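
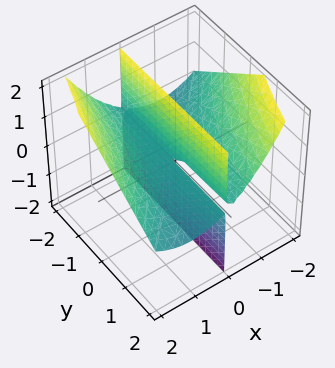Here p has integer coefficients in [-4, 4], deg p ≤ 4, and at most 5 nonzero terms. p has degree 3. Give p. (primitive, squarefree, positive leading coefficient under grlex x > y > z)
x^3 - x^2*y - 3*x*z

1. deg p = 3. A generic line meets the surface in up to 3 points.
2. From the axis intercepts and sections: the visible y-axis segment lies entirely on the surface; one x-axis crossing is at x = 0; every point of the z-axis in the box is on the surface.
3. Together with the visible shape, these determine p as stated.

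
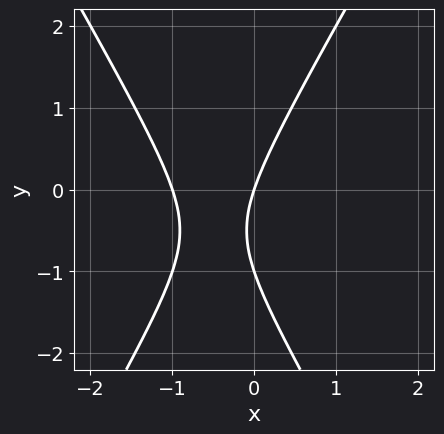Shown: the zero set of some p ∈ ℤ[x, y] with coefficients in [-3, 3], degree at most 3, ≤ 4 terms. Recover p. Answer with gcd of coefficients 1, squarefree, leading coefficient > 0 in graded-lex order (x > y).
3*x^2 - y^2 + 3*x - y

1. The degree is 2 — the shape is more complex than any degree-1 curve.
2. Reading off the gridlines: the x-axis gridline crossings are at x ∈ {-1, 0}; the y-axis gridline crossings are at y ∈ {-1, 0}.
3. Solving for integer coefficients yields p as stated.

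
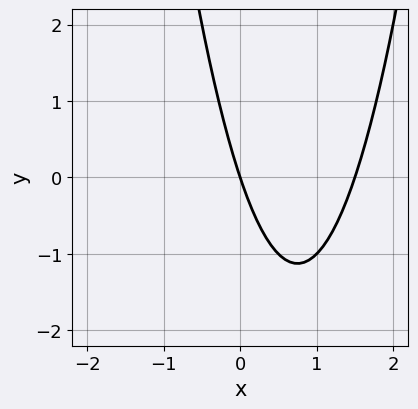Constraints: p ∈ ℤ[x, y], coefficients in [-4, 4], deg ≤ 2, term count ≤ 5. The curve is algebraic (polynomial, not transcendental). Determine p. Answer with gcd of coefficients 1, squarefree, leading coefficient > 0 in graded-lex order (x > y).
1. The degree is 2 — a generic line meets the curve in up to 2 points.
2. Reading off the gridlines: it crosses the y-axis at the gridline y = 0; one x-axis crossing is at x = 0.
3. Solving for integer coefficients yields p as stated.

2*x^2 - 3*x - y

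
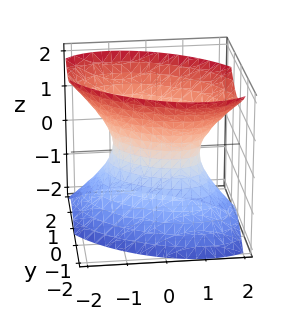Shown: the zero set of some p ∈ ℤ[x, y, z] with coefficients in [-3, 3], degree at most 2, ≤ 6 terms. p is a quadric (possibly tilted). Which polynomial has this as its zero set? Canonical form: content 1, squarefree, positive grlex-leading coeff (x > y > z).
2*x^2 + 2*x*y + 3*y^2 - 2*z^2 - 2

First, deg p = 2.
Then, from the axis intercepts and sections: no z-intercept at any integer in the box; among the integer gridlines, it crosses the x-axis at x ∈ {-1, 1}.
Finally, matching integer coefficients to the picture gives p.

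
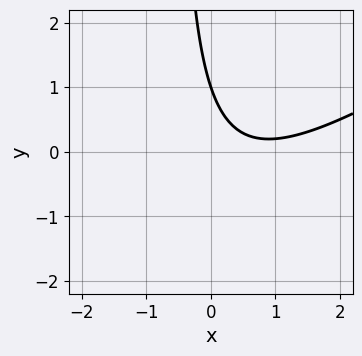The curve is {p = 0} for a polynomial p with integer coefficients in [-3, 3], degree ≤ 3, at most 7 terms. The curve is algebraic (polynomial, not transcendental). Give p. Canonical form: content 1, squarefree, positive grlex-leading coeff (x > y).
2*x^2 - 3*x*y - 3*x - 2*y + 2

Degree: no degree-1 curve has this shape, so deg p = 2.
From the visible intercepts: the curve avoids every integer x-axis point in the box; it crosses the y-axis at the gridline y = 1.
Putting this together gives p.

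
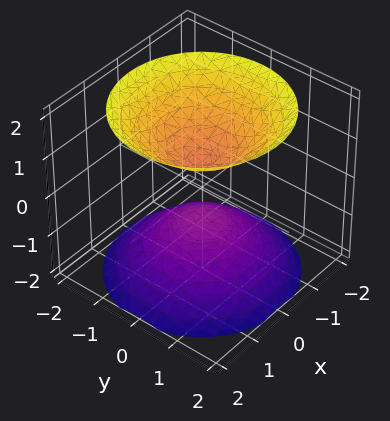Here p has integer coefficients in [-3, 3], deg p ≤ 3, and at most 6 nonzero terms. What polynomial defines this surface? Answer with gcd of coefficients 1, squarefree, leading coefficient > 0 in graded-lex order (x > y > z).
(a) There are 2 components.
(b) Degree: two sheets facing apart; a quadric, so deg p = 2.
(c) Symmetries: rotational symmetry about the z-axis ⇒ p depends on x, y only through x² + y²; mirror symmetry z ↦ −z ⇒ only even powers of z.
(d) Checking where it meets the axes: a circular section at z = 2 has radius between 1 and 2; it misses every integer gridline on the y-axis; the surface avoids every integer x-axis point in the box.
(e) Putting this together gives p.

2*x^2 + 2*y^2 - 2*z^2 + 1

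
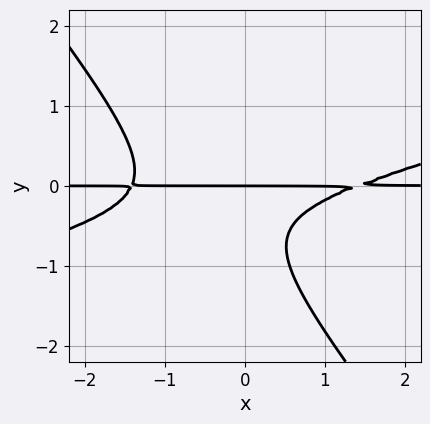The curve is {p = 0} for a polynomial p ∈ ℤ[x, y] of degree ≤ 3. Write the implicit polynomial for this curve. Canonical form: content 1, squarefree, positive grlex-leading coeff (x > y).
x^2*y - 3*x*y^2 - 3*y^3 - 3*y^2 - 2*y

First, deg p = 3. The shape is more complex than any degree-2 curve.
Next, checking where it meets the axes: every point of the x-axis in the box is on the curve; one y-axis crossing is at y = 0.
Finally, assembling these constraints gives the stated polynomial.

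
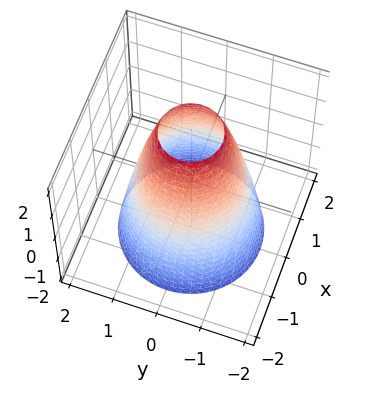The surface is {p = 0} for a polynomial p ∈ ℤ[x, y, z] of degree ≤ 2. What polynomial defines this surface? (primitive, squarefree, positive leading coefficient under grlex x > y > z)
2*x^2 + 2*y^2 + z - 3

deg p = 2. No degree-1 surface has this shape.
Symmetry: every cross-section ⟂ z is a circle, so x, y appear only via x² + y².
Reading off the gridlines: a circular section at z = 0 has radius between 1 and 2; no z-intercept at any integer in the box.
The integer polynomial consistent with all of this is the stated p.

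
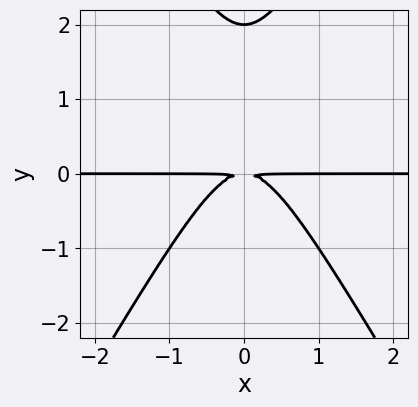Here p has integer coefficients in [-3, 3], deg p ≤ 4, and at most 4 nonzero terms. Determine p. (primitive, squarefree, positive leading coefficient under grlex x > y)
1. Degree: no degree-2 curve has this shape, so deg p = 3.
2. Symmetries: it's symmetric under x → −x, forcing even powers of x.
3. From the visible intercepts: every point of the x-axis in the box is on the curve; it crosses the y-axis at the gridline y = 2.
4. Assembling these constraints gives the stated polynomial.

3*x^2*y - y^3 + 2*y^2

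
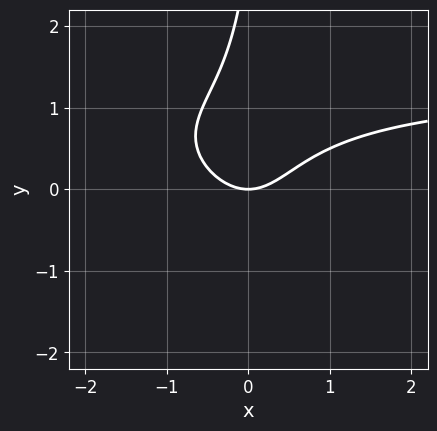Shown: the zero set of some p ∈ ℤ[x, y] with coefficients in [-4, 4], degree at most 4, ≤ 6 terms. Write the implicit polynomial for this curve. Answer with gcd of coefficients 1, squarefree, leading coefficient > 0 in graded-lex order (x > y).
2*x^2*y + 3*x*y^2 - 3*x^2 - y^2 + 3*y

(a) The degree is 3 — a generic line meets the curve in up to 3 points.
(b) From the visible intercepts: it crosses the x-axis at the gridline x = 0; it meets the y-axis at y = 0 (among the integer gridlines).
(c) Fitting integer coefficients to these (and the overall shape) gives p.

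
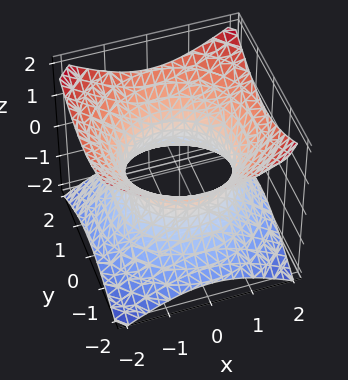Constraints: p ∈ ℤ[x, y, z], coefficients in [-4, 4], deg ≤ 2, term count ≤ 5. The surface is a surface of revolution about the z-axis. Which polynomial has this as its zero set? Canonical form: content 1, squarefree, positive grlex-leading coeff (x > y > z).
(a) The degree is 2 — the shape is more complex than any degree-1 surface.
(b) By symmetry, the surface is invariant under rotation about z: p = q(x² + y², z).
(c) Checking where it meets the axes: no z-intercept at any integer in the box; a circular section at z = -1 has radius between 1 and 2.
(d) Matching integer coefficients to the picture gives p.

2*x^2 + 2*y^2 - 3*z^2 - 3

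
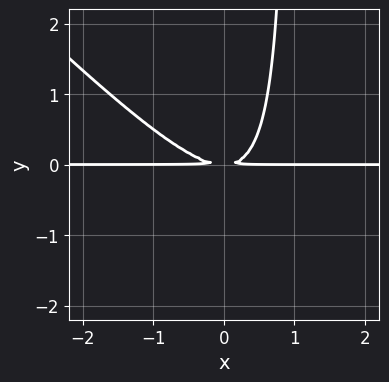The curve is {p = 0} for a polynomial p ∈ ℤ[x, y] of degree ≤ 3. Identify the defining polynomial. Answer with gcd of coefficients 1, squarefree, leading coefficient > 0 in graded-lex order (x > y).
Degree: no degree-2 curve has this shape, so deg p = 3.
Reading off the gridlines: the visible x-axis segment lies entirely on the curve.
Matching integer coefficients to the picture gives p.

x^2*y + x*y^2 - y^2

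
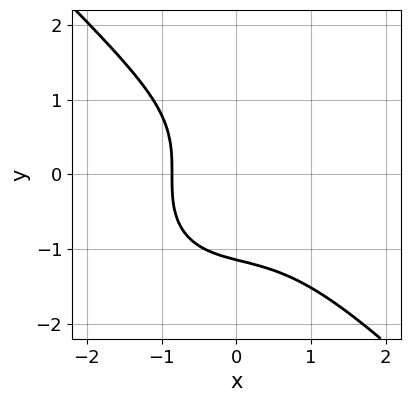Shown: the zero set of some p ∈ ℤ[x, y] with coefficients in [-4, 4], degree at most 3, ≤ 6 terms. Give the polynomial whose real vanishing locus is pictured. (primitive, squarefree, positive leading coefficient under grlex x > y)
2*x^3 + 2*y^3 + 2*x + 3

deg p = 3. The shape is more complex than any degree-2 curve.
The integer polynomial consistent with all of this is the stated p.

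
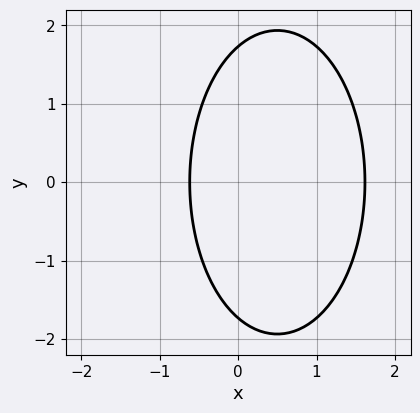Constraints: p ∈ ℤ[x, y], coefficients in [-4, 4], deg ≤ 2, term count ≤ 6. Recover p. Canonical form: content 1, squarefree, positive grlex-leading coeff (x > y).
1. Degree: a generic line meets the curve in up to 2 points, so deg p = 2.
2. Symmetries: mirror symmetry y ↦ −y ⇒ only even powers of y.
3. The integer polynomial consistent with all of this is the stated p.

3*x^2 + y^2 - 3*x - 3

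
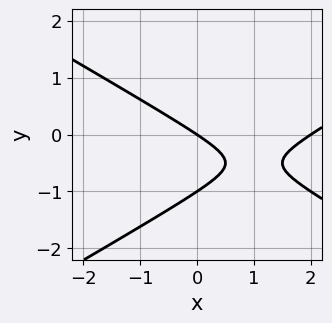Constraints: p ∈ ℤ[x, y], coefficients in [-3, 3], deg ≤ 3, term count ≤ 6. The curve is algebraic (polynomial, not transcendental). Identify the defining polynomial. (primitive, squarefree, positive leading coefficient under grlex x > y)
x^2 - 3*y^2 - 2*x - 3*y

The degree is 2 — a generic line meets the curve in up to 2 points.
Against the integer gridlines: among the integer gridlines, it crosses the y-axis at y ∈ {-1, 0}; the x-axis gridline crossings are at x ∈ {0, 2}.
Together with the visible shape, these determine p as stated.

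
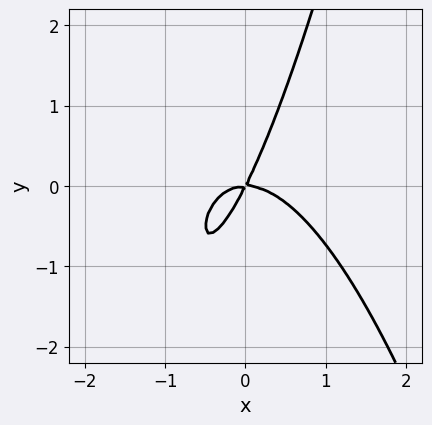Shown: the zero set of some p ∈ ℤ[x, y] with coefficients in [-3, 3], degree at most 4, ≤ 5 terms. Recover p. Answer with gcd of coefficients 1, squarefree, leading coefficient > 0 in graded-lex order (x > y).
The degree is 3 — the shape is more complex than any degree-2 curve.
From the visible intercepts: one x-axis crossing is at x = 0; it meets the y-axis at y = 0 (among the integer gridlines).
Solving for integer coefficients yields p as stated.

2*x^3 + 2*x*y - y^2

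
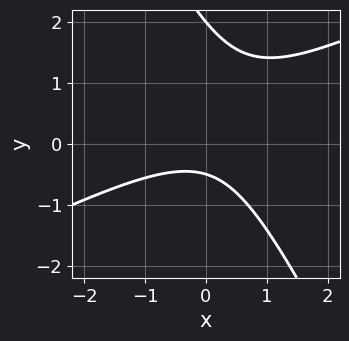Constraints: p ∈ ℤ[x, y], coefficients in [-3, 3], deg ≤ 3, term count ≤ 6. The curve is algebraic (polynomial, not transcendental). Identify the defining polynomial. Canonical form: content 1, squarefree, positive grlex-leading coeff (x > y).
2*x^2 - 3*x*y - 2*y^2 + 3*y + 2

1. The degree is 2 — no degree-1 curve has this shape.
2. From the axis intercepts and sections: one y-axis crossing is at y = 2; the curve avoids every integer x-axis point in the box.
3. The integer polynomial consistent with all of this is the stated p.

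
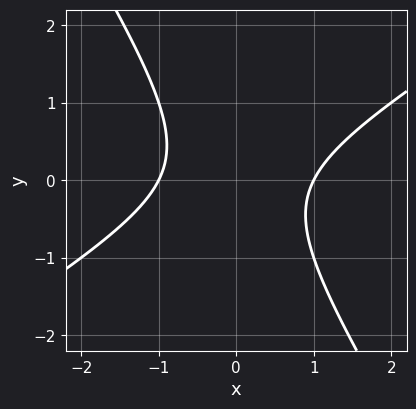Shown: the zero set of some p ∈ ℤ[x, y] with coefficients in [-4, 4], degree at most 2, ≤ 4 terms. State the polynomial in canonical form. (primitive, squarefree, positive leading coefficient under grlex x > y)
x^2 - x*y - y^2 - 1

Degree: a generic line meets the curve in up to 2 points, so deg p = 2.
From the visible intercepts: the x-axis gridline crossings are at x ∈ {-1, 1}; no y-intercept at any integer in the box.
Matching integer coefficients to the picture gives p.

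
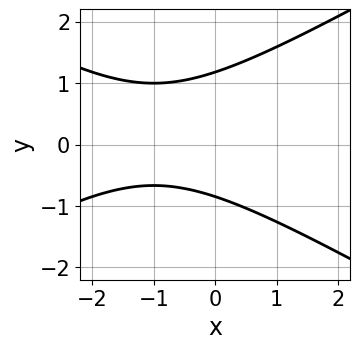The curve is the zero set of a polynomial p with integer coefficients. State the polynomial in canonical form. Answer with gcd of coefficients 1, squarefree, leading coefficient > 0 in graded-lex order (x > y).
x^2 - 3*y^2 + 2*x + y + 3

1. The degree is 2 — no degree-1 curve has this shape.
2. Against the integer gridlines: it misses every integer gridline on the x-axis.
3. Putting this together gives p.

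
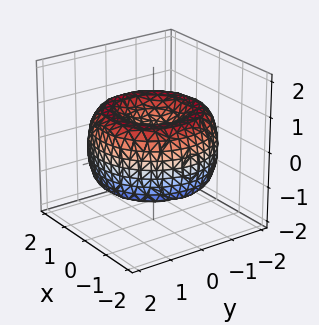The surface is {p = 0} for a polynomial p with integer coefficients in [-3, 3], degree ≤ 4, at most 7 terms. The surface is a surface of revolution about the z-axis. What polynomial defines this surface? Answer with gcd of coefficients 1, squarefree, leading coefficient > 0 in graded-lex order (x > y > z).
First, the degree is 4 — the shape is more complex than any degree-3 surface.
Then, symmetries: rotational symmetry about the z-axis ⇒ p depends on x, y only through x² + y².
Then, observable constraints: one z-axis crossing is at z = 0; it meets the x-axis at x = 0 (among the integer gridlines); it crosses the y-axis at the gridline y = 0.
Finally, together with the visible shape, these determine p as stated.

x^4 + 2*x^2*y^2 + y^4 - 3*x^2 - 3*y^2 + 2*z^2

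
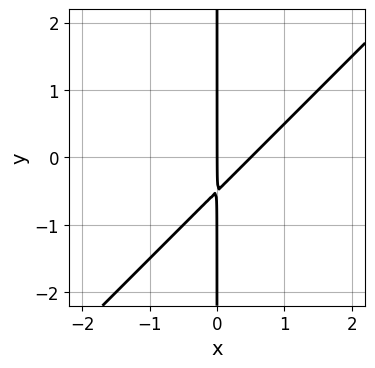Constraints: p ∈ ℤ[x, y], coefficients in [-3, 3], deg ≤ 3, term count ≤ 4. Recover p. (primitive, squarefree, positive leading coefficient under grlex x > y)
2*x^2 - 2*x*y - x

(a) deg p = 2. No degree-1 curve has this shape.
(b) Against the integer gridlines: it meets the x-axis at x = 0 (among the integer gridlines); the visible y-axis segment lies entirely on the curve.
(c) Matching integer coefficients to the picture gives p.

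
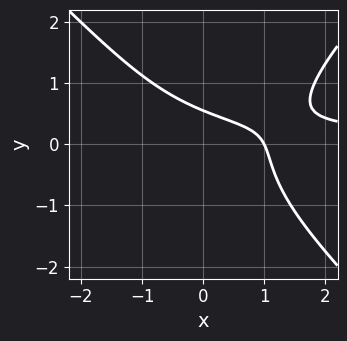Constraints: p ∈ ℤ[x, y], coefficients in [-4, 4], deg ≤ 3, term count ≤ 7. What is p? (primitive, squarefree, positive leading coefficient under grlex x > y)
1. The degree is 3 — no degree-2 curve has this shape.
2. From the visible intercepts: it crosses the x-axis at the gridline x = 1.
3. Together with the visible shape, these determine p as stated.

2*x^2*y - 2*y^3 - 2*x - 3*y + 2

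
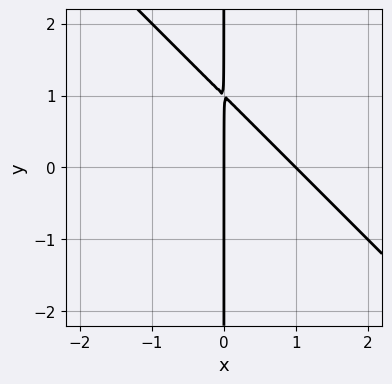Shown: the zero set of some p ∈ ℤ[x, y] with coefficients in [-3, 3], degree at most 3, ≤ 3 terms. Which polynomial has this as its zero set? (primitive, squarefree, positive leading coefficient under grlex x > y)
1. The degree is 2 — the shape is more complex than any degree-1 curve.
2. Reading off the gridlines: the visible y-axis segment lies entirely on the curve; the x-axis gridline crossings are at x ∈ {0, 1}.
3. Matching integer coefficients to the picture gives p.

x^2 + x*y - x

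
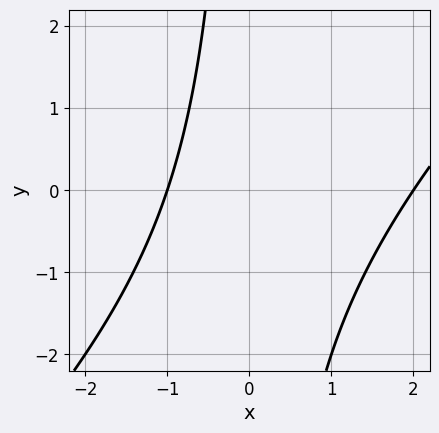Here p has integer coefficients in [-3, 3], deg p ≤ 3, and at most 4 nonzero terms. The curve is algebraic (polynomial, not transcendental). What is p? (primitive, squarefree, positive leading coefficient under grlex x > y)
x^2 - x*y - x - 2

1. The degree is 2 — no degree-1 curve has this shape.
2. Against the integer gridlines: the x-axis gridline crossings are at x ∈ {-1, 2}; it misses every integer gridline on the y-axis.
3. Assembling these constraints gives the stated polynomial.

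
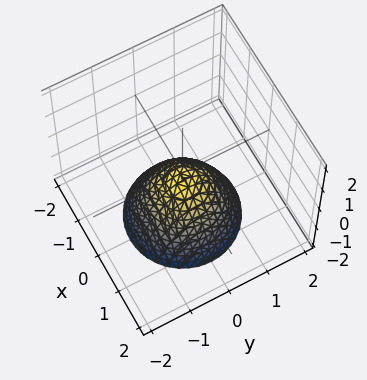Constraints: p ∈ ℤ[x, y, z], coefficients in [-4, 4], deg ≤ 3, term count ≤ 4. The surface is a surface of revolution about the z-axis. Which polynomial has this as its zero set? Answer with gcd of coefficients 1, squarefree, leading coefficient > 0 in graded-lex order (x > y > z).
3*x^2 + 3*y^2 + 3*z + 1

First, the degree is 2 — the shape is more complex than any degree-1 surface.
Then, symmetries: rotational symmetry about the z-axis ⇒ p depends on x, y only through x² + y².
Next, observable constraints: a circular section at z = -1 has radius between 0 and 1; no y-intercept at any integer in the box; no x-intercept at any integer in the box.
Finally, putting this together gives p.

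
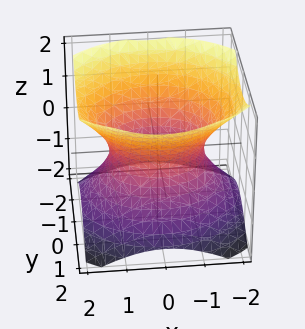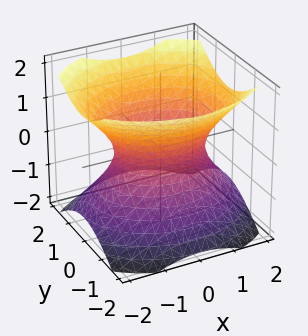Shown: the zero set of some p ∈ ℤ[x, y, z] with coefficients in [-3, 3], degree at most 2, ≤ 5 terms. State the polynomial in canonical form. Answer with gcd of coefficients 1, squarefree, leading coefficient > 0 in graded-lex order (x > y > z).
2*x^2 + 3*y^2 - 3*z^2 - 3

First, the degree is 2 — one connected sheet with a waist; a quadric.
Next, symmetries: the z ↦ −z reflection is a symmetry, so z appears only in even powers; the y ↦ −y reflection is a symmetry, so y appears only in even powers; the x ↦ −x reflection is a symmetry, so x appears only in even powers.
Next, from the visible intercepts: among the integer gridlines, it crosses the y-axis at y ∈ {-1, 1}; no z-intercept at any integer in the box.
Finally, fitting integer coefficients to these (and the overall shape) gives p.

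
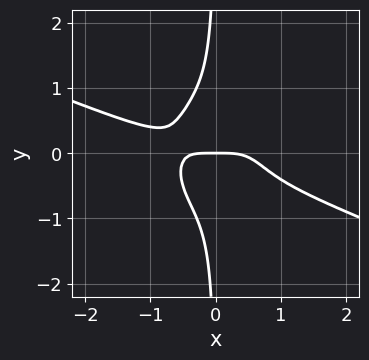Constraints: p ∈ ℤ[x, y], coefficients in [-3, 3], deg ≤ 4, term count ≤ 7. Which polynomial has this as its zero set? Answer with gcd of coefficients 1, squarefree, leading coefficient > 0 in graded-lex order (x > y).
x^4 + 2*x^3*y + 3*x*y^3 - x^2*y + y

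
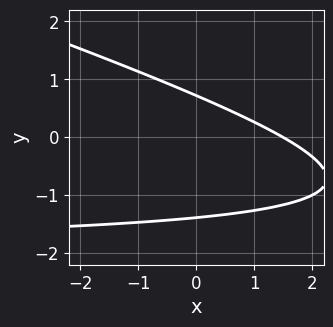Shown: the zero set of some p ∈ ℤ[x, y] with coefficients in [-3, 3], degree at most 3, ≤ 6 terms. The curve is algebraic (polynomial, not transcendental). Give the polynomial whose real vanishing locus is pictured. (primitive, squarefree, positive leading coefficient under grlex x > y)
x*y + 3*y^2 + 2*x + 2*y - 3

1. deg p = 2. The shape is more complex than any degree-1 curve.
2. Solving for integer coefficients yields p as stated.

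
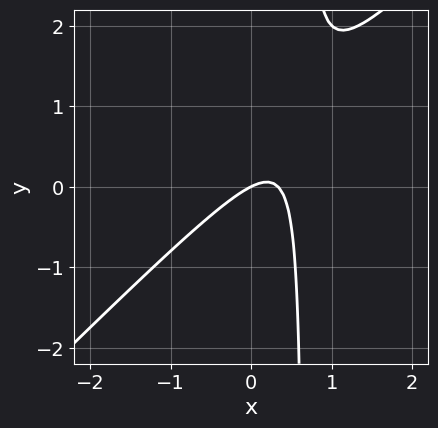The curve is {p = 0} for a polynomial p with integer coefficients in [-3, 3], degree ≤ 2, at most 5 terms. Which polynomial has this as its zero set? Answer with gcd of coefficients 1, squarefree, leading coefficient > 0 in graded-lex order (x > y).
First, the degree is 2 — no degree-1 curve has this shape.
Next, reading off the gridlines: it crosses the x-axis at the gridline x = 0; one y-axis crossing is at y = 0.
Finally, matching integer coefficients to the picture gives p.

3*x^2 - 3*x*y - x + 2*y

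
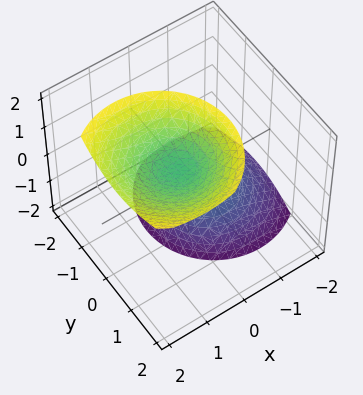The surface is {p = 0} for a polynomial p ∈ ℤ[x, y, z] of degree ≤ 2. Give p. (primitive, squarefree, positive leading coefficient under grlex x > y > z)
First, the picture has 2 separate pieces.
Next, the degree is 2 — a generic line meets the surface in up to 2 points.
Next, from the visible intercepts: the z-axis gridline crossings are at z ∈ {-1, 1}; no x-intercept at any integer in the box.
Finally, the integer polynomial consistent with all of this is the stated p.

2*x^2 - 2*x*z + 2*y^2 - y*z - z^2 + 1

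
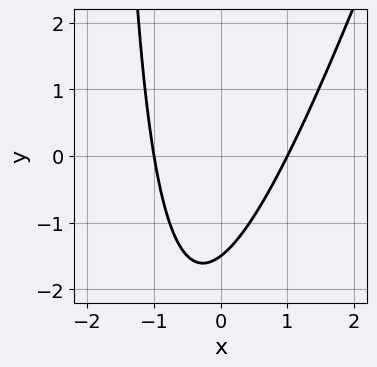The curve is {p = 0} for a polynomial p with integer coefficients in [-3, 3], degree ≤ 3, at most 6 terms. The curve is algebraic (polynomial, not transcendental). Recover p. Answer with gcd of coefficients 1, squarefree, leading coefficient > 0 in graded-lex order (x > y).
3*x^2 - x*y - 2*y - 3

1. Degree: a generic line meets the curve in up to 2 points, so deg p = 2.
2. Observable constraints: among the integer gridlines, it crosses the x-axis at x ∈ {-1, 1}.
3. Assembling these constraints gives the stated polynomial.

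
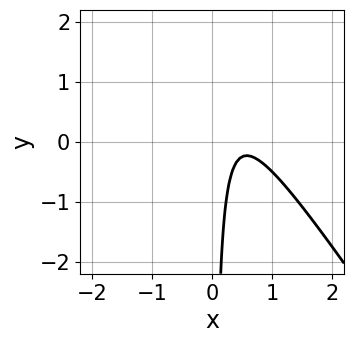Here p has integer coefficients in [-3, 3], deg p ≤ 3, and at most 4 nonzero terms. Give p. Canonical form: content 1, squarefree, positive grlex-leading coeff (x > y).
(a) Degree: a generic line meets the curve in up to 2 points, so deg p = 2.
(b) Observable constraints: no x-intercept at any integer in the box; the curve avoids every integer y-axis point in the box.
(c) Together with the visible shape, these determine p as stated.

3*x^2 + 2*x*y - 3*x + 1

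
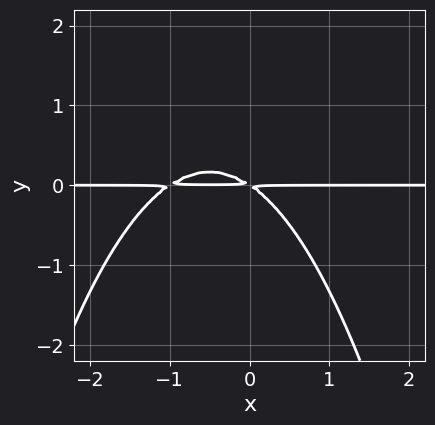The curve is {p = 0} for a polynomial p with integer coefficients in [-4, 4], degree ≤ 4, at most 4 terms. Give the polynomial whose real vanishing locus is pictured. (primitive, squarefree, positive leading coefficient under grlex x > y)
First, degree: no degree-2 curve has this shape, so deg p = 3.
Then, observable constraints: every point of the x-axis in the box is on the curve.
Finally, putting this together gives p.

2*x^2*y + 2*x*y + 3*y^2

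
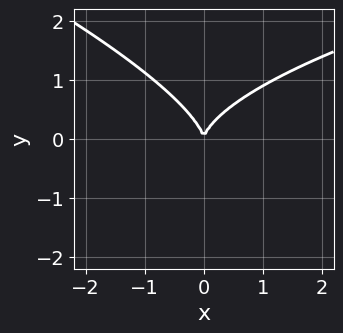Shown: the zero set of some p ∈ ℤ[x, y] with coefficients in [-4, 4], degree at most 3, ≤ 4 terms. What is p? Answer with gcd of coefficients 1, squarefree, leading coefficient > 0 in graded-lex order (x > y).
First, the degree is 3 — the shape is more complex than any degree-2 curve.
Next, from the visible intercepts: one x-axis crossing is at x = 0; it crosses the y-axis at the gridline y = 0.
Finally, assembling these constraints gives the stated polynomial.

x*y^2 + 3*y^3 - 3*x^2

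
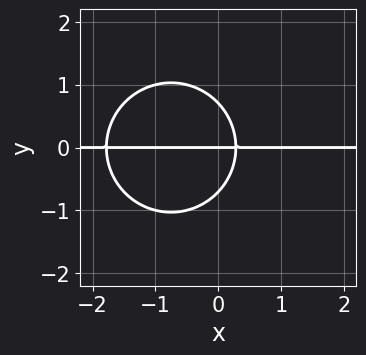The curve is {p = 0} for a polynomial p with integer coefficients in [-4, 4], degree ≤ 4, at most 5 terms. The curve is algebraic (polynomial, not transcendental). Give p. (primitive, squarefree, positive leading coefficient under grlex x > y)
1. deg p = 3. A generic line meets the curve in up to 3 points.
2. From the axis intercepts and sections: every point of the x-axis in the box is on the curve; one y-axis crossing is at y = 0.
3. Solving for integer coefficients yields p as stated.

2*x^2*y + 2*y^3 + 3*x*y - y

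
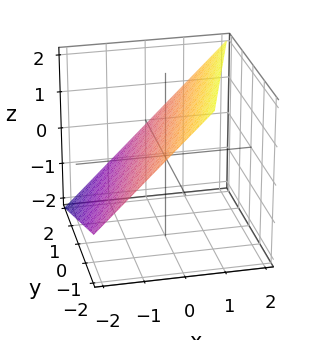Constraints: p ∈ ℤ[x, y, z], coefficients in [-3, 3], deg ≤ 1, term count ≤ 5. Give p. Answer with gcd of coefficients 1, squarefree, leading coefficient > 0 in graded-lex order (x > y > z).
3*x - y - 3*z + 2

First, deg p = 1. Every cross-section is a straight line — this is a plane.
Then, observable constraints: one y-axis crossing is at y = 2.
Finally, solving for integer coefficients yields p as stated.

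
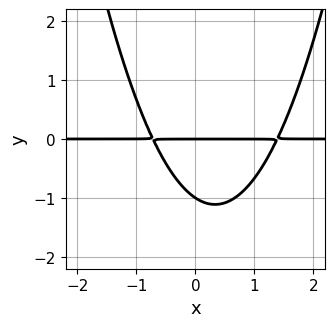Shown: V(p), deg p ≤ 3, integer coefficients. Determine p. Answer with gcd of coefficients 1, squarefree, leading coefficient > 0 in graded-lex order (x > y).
3*x^2*y - 2*x*y - 3*y^2 - 3*y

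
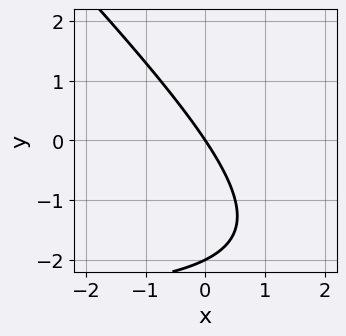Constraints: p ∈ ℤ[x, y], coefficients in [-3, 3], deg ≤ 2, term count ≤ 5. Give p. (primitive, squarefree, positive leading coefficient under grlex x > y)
deg p = 2.
From the visible intercepts: it crosses the x-axis at the gridline x = 0; among the integer gridlines, it crosses the y-axis at y ∈ {-2, 0}.
Together with the visible shape, these determine p as stated.

x*y + y^2 + 3*x + 2*y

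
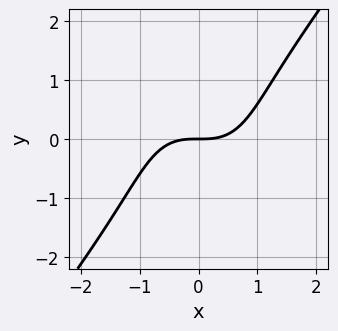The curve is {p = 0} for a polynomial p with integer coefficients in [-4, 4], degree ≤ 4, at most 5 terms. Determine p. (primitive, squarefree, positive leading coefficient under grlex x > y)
2*x^3 - y^3 - 3*y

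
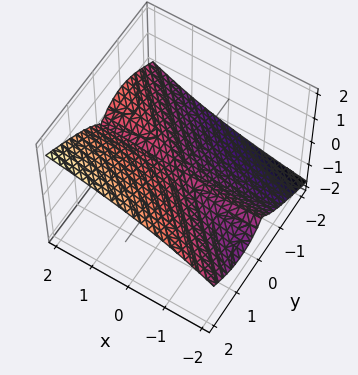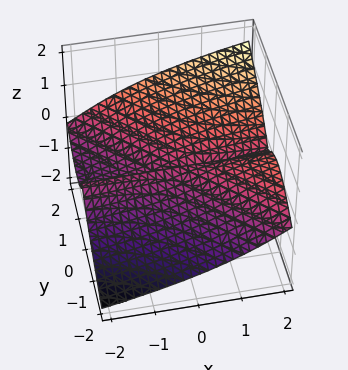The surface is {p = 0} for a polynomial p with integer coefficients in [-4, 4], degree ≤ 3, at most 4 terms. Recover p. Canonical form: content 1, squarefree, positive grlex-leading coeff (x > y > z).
2*x*y^2 + 2*y^3 - 3*y^2*z - 3*z^3

deg p = 3. No degree-2 surface has this shape.
From the visible intercepts: it crosses the y-axis at the gridline y = 0; every point of the x-axis in the box is on the surface; it meets the z-axis at z = 0 (among the integer gridlines).
Matching integer coefficients to the picture gives p.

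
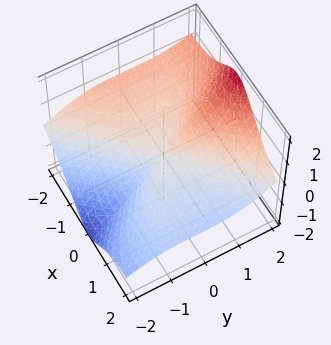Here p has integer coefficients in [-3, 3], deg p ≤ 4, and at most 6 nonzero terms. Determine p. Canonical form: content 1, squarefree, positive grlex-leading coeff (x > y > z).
x^3 + 3*x^2*z - y^3 + y^2*z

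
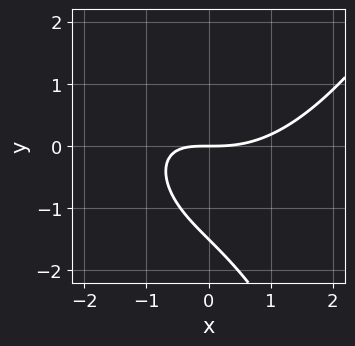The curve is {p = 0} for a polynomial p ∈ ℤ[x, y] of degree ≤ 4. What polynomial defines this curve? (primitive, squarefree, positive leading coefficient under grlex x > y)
x^3 - 2*x*y - 2*y^2 - 3*y

(a) The degree is 3 — a generic line meets the curve in up to 3 points.
(b) Checking where it meets the axes: one y-axis crossing is at y = 0; one x-axis crossing is at x = 0.
(c) Together with the visible shape, these determine p as stated.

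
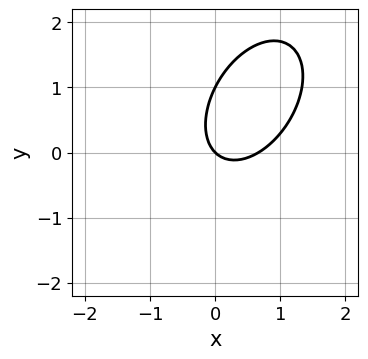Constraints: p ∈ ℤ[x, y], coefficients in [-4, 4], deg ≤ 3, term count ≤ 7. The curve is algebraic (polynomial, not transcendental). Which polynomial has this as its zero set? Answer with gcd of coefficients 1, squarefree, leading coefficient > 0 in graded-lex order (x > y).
First, deg p = 2. No degree-1 curve has this shape.
Next, observable constraints: among the integer gridlines, it crosses the y-axis at y ∈ {0, 1}; it meets the x-axis at x = 0 (among the integer gridlines).
Finally, these observations pin down the coefficients.

3*x^2 - 2*x*y + 2*y^2 - 2*x - 2*y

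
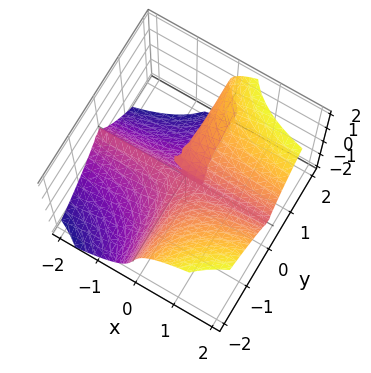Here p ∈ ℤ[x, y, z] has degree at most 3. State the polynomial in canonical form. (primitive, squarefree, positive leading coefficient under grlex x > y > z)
The degree is 3 — no degree-2 surface has this shape.
Checking where it meets the axes: one z-axis crossing is at z = 0; the visible x-axis segment lies entirely on the surface; the visible y-axis segment lies entirely on the surface.
Fitting integer coefficients to these (and the overall shape) gives p.

2*x*y^2 - z^3 + y*z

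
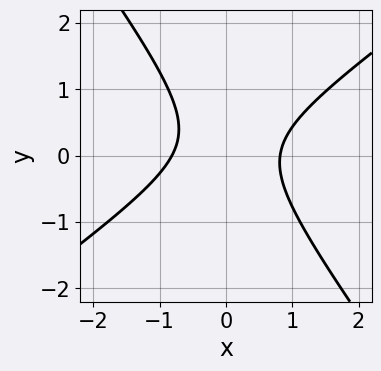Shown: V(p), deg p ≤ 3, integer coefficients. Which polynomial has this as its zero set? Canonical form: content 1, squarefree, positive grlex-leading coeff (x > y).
3*x^2 - 2*x*y - 3*y^2 + y - 2

1. Degree: no degree-1 curve has this shape, so deg p = 2.
2. Reading off the gridlines: the curve avoids every integer y-axis point in the box.
3. Matching integer coefficients to the picture gives p.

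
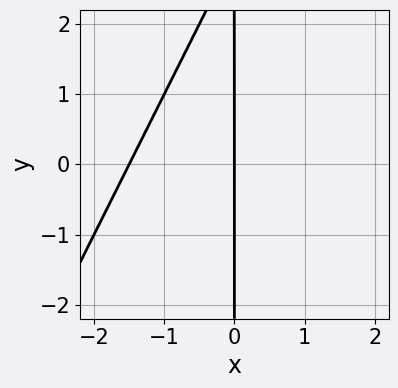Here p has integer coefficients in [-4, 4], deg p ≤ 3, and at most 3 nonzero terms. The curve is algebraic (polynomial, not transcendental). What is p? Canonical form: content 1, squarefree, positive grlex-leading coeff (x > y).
First, deg p = 2. A generic line meets the curve in up to 2 points.
Then, reading off the gridlines: every point of the y-axis in the box is on the curve; it meets the x-axis at x = 0 (among the integer gridlines).
Finally, solving for integer coefficients yields p as stated.

2*x^2 - x*y + 3*x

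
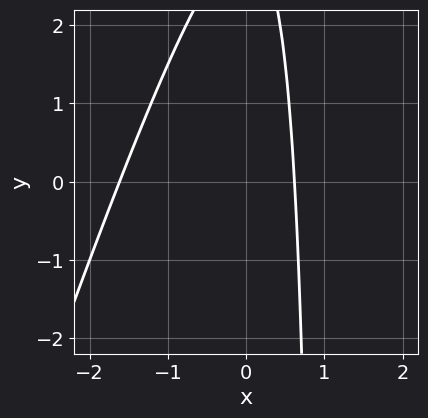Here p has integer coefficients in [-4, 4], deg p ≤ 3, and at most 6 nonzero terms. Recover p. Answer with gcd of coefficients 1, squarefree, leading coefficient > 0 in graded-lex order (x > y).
The degree is 2 — a generic line meets the curve in up to 2 points.
Reading off the gridlines: no y-intercept at any integer in the box.
Putting this together gives p.

3*x^2 - x*y + 3*x + y - 3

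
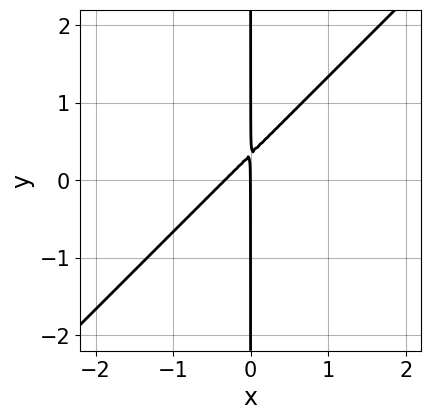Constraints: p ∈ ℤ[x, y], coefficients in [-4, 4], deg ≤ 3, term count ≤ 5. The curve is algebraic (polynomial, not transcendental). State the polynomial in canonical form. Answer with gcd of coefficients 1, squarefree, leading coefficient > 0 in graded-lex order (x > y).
(a) deg p = 2. No degree-1 curve has this shape.
(b) Checking where it meets the axes: the visible y-axis segment lies entirely on the curve; one x-axis crossing is at x = 0.
(c) Assembling these constraints gives the stated polynomial.

3*x^2 - 3*x*y + x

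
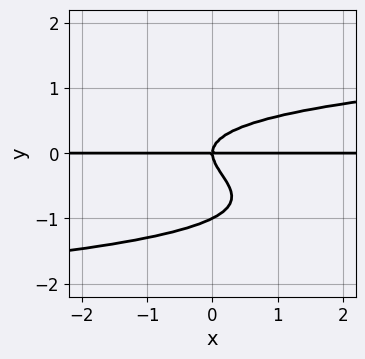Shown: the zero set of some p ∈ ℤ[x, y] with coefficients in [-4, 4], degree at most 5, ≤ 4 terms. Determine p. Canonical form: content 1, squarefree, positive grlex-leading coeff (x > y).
2*y^4 + 2*y^3 - x*y

First, degree: the shape is more complex than any degree-3 curve, so deg p = 4.
Then, from the axis intercepts and sections: among the integer gridlines, it crosses the y-axis at y ∈ {-1, 0}; the visible x-axis segment lies entirely on the curve.
Finally, the integer polynomial consistent with all of this is the stated p.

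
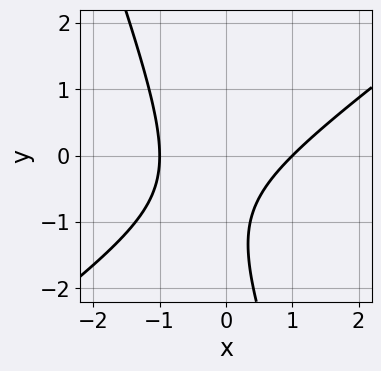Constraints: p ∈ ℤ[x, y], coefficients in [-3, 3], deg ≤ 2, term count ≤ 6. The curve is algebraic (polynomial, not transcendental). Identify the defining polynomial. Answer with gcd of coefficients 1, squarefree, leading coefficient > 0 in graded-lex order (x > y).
(a) deg p = 2.
(b) From the axis intercepts and sections: it misses every integer gridline on the y-axis; the x-axis gridline crossings are at x ∈ {-1, 1}.
(c) Matching integer coefficients to the picture gives p.

2*x^2 - 2*x*y - y^2 - 2*y - 2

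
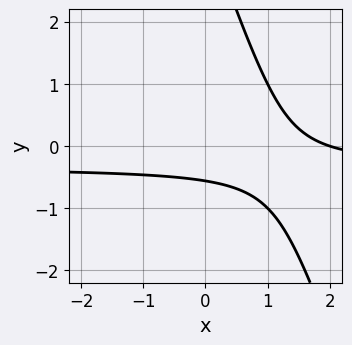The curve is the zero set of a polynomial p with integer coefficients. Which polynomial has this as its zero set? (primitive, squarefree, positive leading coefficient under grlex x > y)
1. Degree: no degree-1 curve has this shape, so deg p = 2.
2. Against the integer gridlines: one x-axis crossing is at x = 2.
3. The integer polynomial consistent with all of this is the stated p.

3*x*y + y^2 + x - 3*y - 2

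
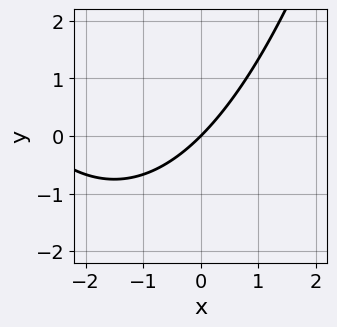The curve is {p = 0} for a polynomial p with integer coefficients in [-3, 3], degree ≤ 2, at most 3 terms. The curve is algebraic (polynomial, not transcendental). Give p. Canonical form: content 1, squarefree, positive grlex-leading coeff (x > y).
x^2 + 3*x - 3*y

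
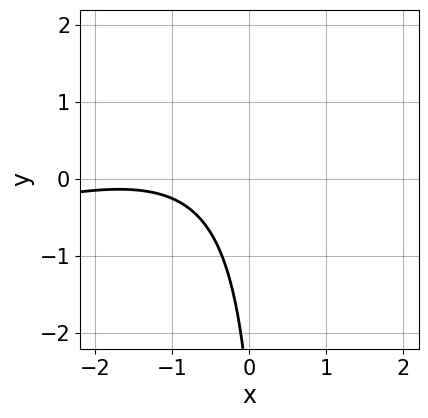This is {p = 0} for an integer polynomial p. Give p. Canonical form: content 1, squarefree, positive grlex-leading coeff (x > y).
1. deg p = 2.
2. Checking where it meets the axes: no y-intercept at any integer in the box; it misses every integer gridline on the x-axis.
3. Solving for integer coefficients yields p as stated.

x^2 - 3*x*y + 3*x + y + 3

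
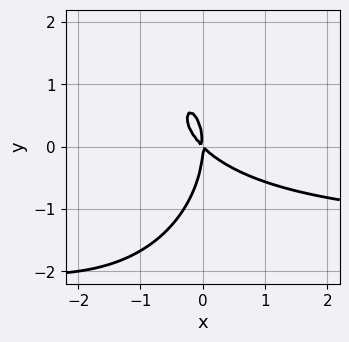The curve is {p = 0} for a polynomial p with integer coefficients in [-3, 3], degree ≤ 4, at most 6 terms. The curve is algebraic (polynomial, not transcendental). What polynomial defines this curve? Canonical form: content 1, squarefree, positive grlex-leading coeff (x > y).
2*x^2*y + y^3 + 3*x^2 + 3*x*y

1. The degree is 3 — a generic line meets the curve in up to 3 points.
2. Against the integer gridlines: one x-axis crossing is at x = 0; it meets the y-axis at y = 0 (among the integer gridlines).
3. Fitting integer coefficients to these (and the overall shape) gives p.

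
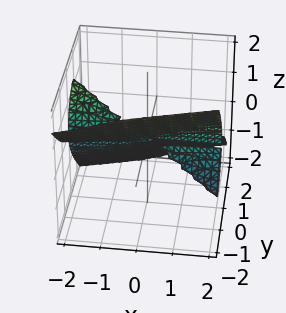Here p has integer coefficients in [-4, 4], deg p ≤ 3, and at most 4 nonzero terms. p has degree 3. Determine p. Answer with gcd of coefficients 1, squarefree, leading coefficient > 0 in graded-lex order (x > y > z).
x*y*z + y^3 + z^3

First, I count 2 distinct pieces.
Then, deg p = 3.
Next, from the axis intercepts and sections: it meets the z-axis at z = 0 (among the integer gridlines); every point of the x-axis in the box is on the surface; one y-axis crossing is at y = 0.
Finally, fitting integer coefficients to these (and the overall shape) gives p.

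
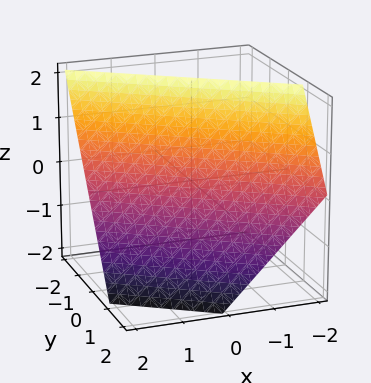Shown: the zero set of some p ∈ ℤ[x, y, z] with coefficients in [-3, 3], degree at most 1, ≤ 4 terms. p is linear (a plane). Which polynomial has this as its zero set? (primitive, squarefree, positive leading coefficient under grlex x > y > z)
2*x + 3*y + 2*z - 2

1. deg p = 1. The surface is flat (a plane).
2. From the visible intercepts: one z-axis crossing is at z = 1; it meets the x-axis at x = 1 (among the integer gridlines).
3. Fitting integer coefficients to these (and the overall shape) gives p.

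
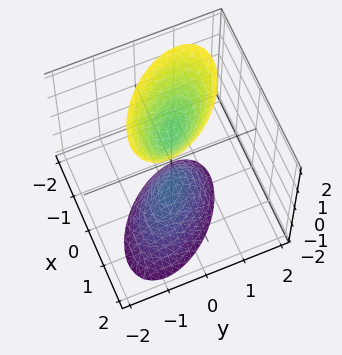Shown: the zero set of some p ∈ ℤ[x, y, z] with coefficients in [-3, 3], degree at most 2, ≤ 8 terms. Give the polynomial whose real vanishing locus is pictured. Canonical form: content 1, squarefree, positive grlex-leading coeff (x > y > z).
1. I count 2 distinct pieces.
2. Degree: a generic line meets the surface in up to 2 points, so deg p = 2.
3. From the visible intercepts: the z-axis gridline crossings are at z ∈ {-1, 1}; no y-intercept at any integer in the box.
4. Solving for integer coefficients yields p as stated.

3*x^2 + 3*x*y + x*z + 3*y^2 - z^2 + 1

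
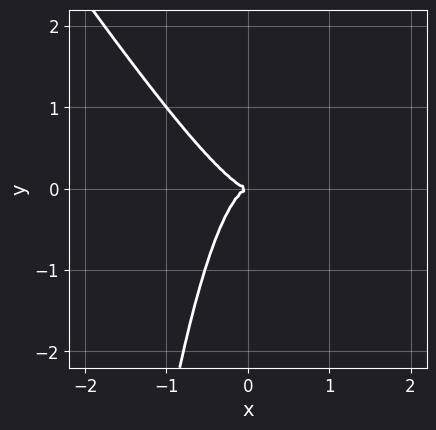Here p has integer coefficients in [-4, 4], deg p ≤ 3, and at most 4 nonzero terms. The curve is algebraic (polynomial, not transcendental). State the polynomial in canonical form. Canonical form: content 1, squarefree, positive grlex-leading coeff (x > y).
3*x^3 + 2*x^2*y + y^2

Degree: the shape is more complex than any degree-2 curve, so deg p = 3.
Checking where it meets the axes: it meets the y-axis at y = 0 (among the integer gridlines); it crosses the x-axis at the gridline x = 0.
Putting this together gives p.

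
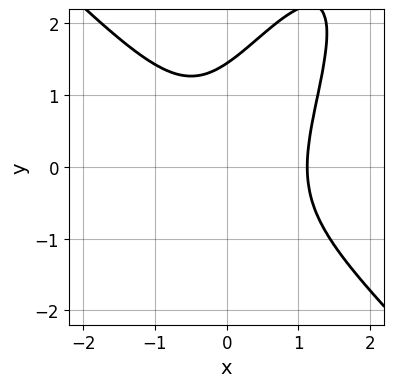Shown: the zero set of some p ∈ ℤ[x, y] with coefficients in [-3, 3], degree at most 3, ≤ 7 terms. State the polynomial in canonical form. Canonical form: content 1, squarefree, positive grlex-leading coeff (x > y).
3*x^3 - 2*x*y^2 + y^3 - x^2 - 3

1. deg p = 3. No degree-2 curve has this shape.
2. Solving for integer coefficients yields p as stated.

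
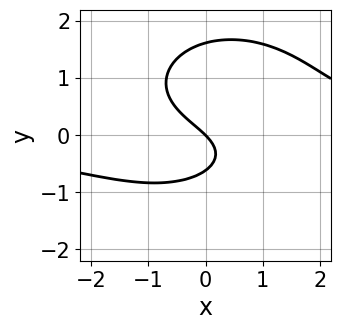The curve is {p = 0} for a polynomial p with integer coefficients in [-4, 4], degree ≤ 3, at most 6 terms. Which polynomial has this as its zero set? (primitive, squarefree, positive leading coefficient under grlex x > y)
First, the degree is 3 — a generic line meets the curve in up to 3 points.
Then, from the axis intercepts and sections: it meets the y-axis at y = 0 (among the integer gridlines); it crosses the x-axis at the gridline x = 0.
Finally, together with the visible shape, these determine p as stated.

2*x^2*y + 3*y^3 - 3*y^2 - 3*x - 3*y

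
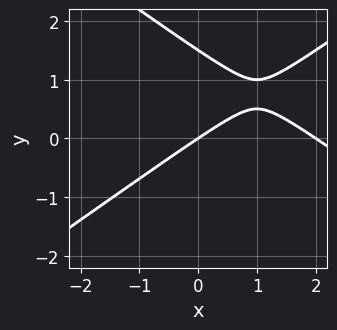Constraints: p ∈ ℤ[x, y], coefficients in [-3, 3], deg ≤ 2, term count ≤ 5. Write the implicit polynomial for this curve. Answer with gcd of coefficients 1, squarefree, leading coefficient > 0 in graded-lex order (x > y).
Degree: the shape is more complex than any degree-1 curve, so deg p = 2.
Against the integer gridlines: it crosses the y-axis at the gridline y = 0; among the integer gridlines, it crosses the x-axis at x ∈ {0, 2}.
Assembling these constraints gives the stated polynomial.

x^2 - 2*y^2 - 2*x + 3*y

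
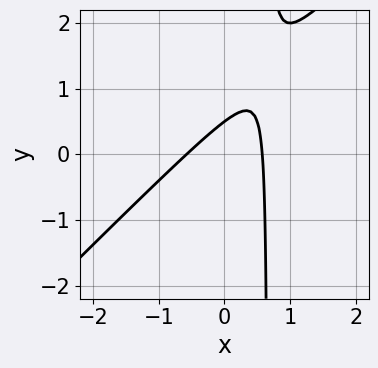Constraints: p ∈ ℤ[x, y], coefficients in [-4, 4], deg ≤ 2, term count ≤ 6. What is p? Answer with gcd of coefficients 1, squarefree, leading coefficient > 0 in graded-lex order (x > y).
(a) Degree: no degree-1 curve has this shape, so deg p = 2.
(b) The integer polynomial consistent with all of this is the stated p.

3*x^2 - 3*x*y + 2*y - 1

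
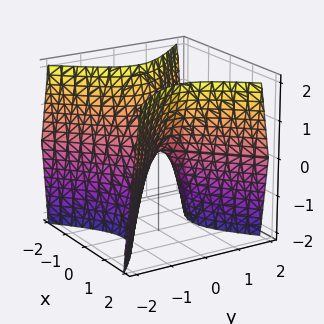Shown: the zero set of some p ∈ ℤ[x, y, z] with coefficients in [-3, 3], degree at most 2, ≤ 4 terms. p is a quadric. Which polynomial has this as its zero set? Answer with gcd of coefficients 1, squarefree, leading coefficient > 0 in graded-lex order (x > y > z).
Degree: a saddle surface; a quadric, so deg p = 2.
Symmetries: mirror symmetry y ↦ −y ⇒ only even powers of y; it's symmetric under x → −x, forcing even powers of x.
Checking where it meets the axes: one y-axis crossing is at y = 0; it crosses the z-axis at the gridline z = 0; one x-axis crossing is at x = 0.
Solving for integer coefficients yields p as stated.

2*x^2 - 2*y^2 - z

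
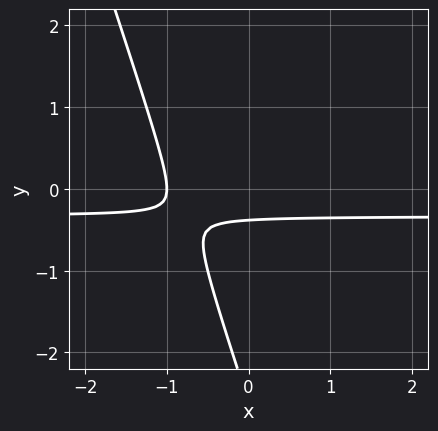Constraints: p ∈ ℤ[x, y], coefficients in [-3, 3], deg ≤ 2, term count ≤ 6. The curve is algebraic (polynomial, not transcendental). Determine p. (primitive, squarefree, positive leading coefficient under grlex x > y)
First, degree: no degree-1 curve has this shape, so deg p = 2.
Then, against the integer gridlines: one x-axis crossing is at x = -1.
Finally, the integer polynomial consistent with all of this is the stated p.

3*x*y + y^2 + x + 3*y + 1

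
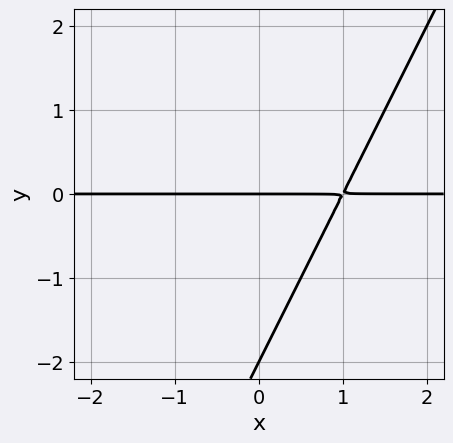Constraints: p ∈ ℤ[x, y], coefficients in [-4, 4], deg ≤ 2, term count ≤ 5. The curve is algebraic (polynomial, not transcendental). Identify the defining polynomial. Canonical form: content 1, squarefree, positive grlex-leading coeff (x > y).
2*x*y - y^2 - 2*y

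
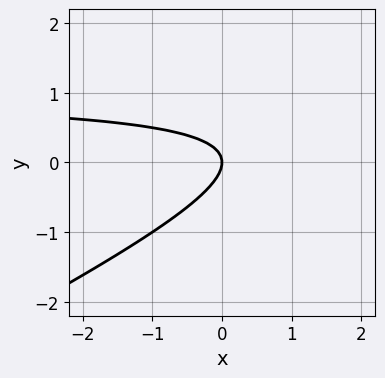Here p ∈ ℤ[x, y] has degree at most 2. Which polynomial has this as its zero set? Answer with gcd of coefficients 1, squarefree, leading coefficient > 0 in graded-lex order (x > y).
x*y - 2*y^2 - x

(a) deg p = 2. No degree-1 curve has this shape.
(b) Checking where it meets the axes: it crosses the y-axis at the gridline y = 0; it meets the x-axis at x = 0 (among the integer gridlines).
(c) Together with the visible shape, these determine p as stated.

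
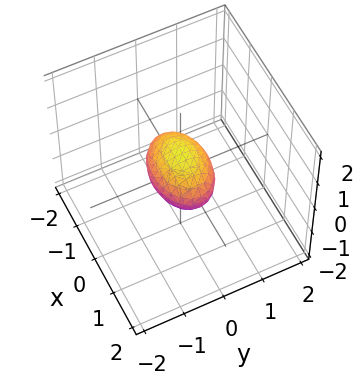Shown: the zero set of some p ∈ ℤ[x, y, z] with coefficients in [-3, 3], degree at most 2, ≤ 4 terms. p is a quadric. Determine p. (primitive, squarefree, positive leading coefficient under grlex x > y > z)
x^2 + 2*y^2 + 2*z^2 - 1

1. Degree: a closed, bounded, convex surface; a quadric, so deg p = 2.
2. Symmetries: mirror symmetry y ↦ −y ⇒ only even powers of y; mirror symmetry z ↦ −z ⇒ only even powers of z; mirror symmetry x ↦ −x ⇒ only even powers of x.
3. Observable constraints: among the integer gridlines, it crosses the x-axis at x ∈ {-1, 1}.
4. Together with the visible shape, these determine p as stated.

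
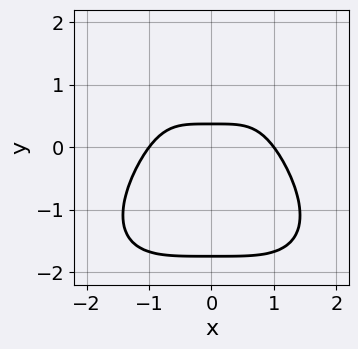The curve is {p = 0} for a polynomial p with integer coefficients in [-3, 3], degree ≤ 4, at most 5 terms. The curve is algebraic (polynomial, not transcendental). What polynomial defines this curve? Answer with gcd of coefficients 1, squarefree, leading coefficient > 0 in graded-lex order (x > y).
The degree is 4 — the shape is more complex than any degree-3 curve.
Symmetries: it's symmetric under x → −x, forcing even powers of x.
Against the integer gridlines: the x-axis gridline crossings are at x ∈ {-1, 1}.
Assembling these constraints gives the stated polynomial.

x^4 + y^4 - y^2 + 3*y - 1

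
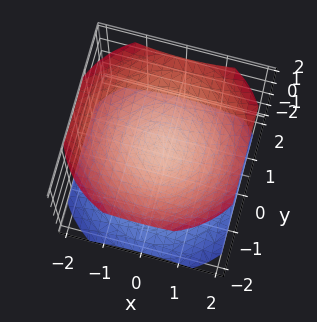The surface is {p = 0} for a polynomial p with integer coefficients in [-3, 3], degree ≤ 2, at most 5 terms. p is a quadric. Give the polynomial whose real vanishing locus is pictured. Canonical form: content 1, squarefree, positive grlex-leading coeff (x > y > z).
2*x^2 + 2*y^2 - 3*z^2 + 1

I count 2 distinct pieces. They look like related sheets of one shape, so recover p as a whole.
Degree: two sheets facing apart; a quadric, so deg p = 2.
Symmetries: every cross-section ⟂ z is a circle, so x, y appear only via x² + y²; it's symmetric under z → −z, forcing even powers of z.
Observable constraints: a circular section at z = 1 has radius exactly 1; no y-intercept at any integer in the box; the surface avoids every integer x-axis point in the box.
Matching integer coefficients to the picture gives p.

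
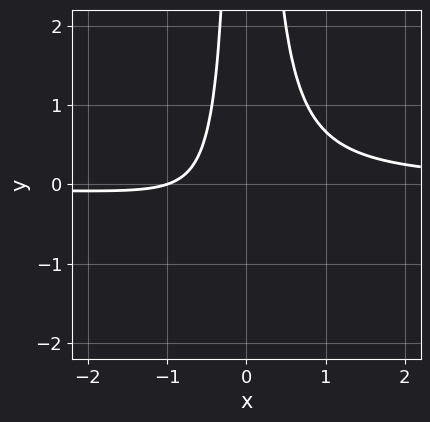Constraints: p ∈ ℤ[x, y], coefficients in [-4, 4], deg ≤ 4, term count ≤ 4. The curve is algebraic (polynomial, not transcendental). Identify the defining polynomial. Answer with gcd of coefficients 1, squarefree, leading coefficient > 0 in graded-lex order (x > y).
3*x^2*y - x - 1

1. deg p = 3. No degree-2 curve has this shape.
2. From the axis intercepts and sections: one x-axis crossing is at x = -1; no y-intercept at any integer in the box.
3. The integer polynomial consistent with all of this is the stated p.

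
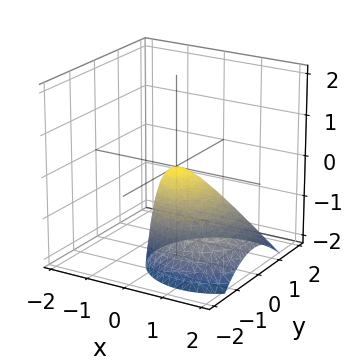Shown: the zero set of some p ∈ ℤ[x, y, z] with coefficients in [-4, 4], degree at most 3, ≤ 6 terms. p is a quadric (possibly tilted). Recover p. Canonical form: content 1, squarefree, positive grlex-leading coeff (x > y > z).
1. deg p = 2. No degree-1 surface has this shape.
2. Checking where it meets the axes: it meets the x-axis at x = 0 (among the integer gridlines); it meets the z-axis at z = 0 (among the integer gridlines).
3. Fitting integer coefficients to these (and the overall shape) gives p.

3*x^2 + 3*x*z + 3*y^2 + 2*z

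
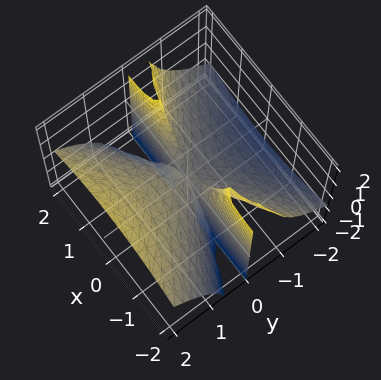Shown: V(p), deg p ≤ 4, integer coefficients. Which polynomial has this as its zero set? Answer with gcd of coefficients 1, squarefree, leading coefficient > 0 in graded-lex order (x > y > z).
The degree is 3 — a generic line meets the surface in up to 3 points.
Reading off the gridlines: every point of the x-axis in the box is on the surface; the visible z-axis segment lies entirely on the surface.
Fitting integer coefficients to these (and the overall shape) gives p.

x^2*y - 2*y^3 + 3*y^2*z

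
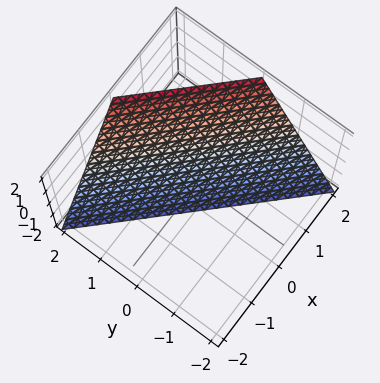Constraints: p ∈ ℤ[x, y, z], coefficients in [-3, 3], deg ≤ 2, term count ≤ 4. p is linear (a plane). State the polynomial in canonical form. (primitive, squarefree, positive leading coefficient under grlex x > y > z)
2*x + 2*y - z - 2

(a) Degree: every cross-section is a straight line — this is a plane, so deg p = 1.
(b) From the axis intercepts and sections: one x-axis crossing is at x = 1; it crosses the z-axis at the gridline z = -2; it meets the y-axis at y = 1 (among the integer gridlines).
(c) Together with the visible shape, these determine p as stated.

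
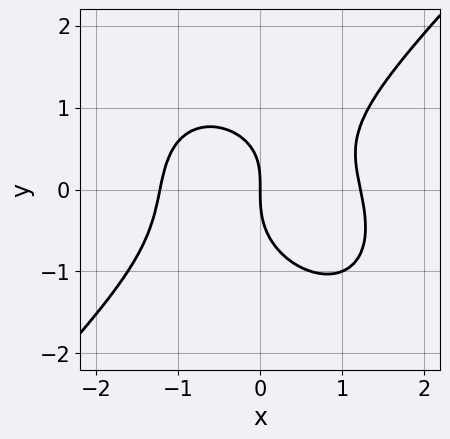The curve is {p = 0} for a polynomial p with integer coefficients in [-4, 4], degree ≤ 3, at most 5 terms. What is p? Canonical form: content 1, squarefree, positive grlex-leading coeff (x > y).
1. The degree is 3 — a generic line meets the curve in up to 3 points.
2. Reading off the gridlines: it crosses the y-axis at the gridline y = 0; it meets the x-axis at x = 0 (among the integer gridlines).
3. Putting this together gives p.

2*x^3 - 2*y^3 + x*y - 3*x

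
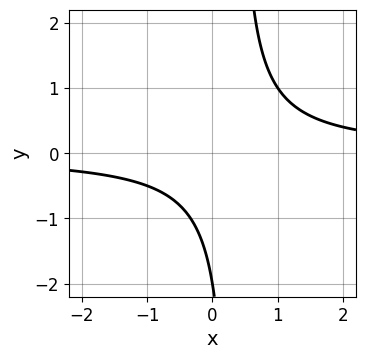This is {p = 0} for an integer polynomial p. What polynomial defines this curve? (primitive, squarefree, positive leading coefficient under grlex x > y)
3*x*y - y - 2

(a) The degree is 2 — no degree-1 curve has this shape.
(b) Checking where it meets the axes: it misses every integer gridline on the x-axis; one y-axis crossing is at y = -2.
(c) Assembling these constraints gives the stated polynomial.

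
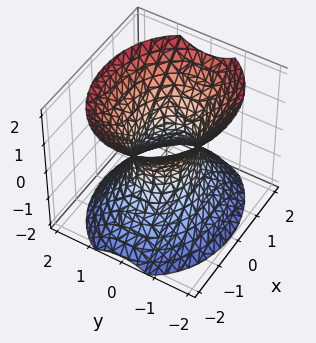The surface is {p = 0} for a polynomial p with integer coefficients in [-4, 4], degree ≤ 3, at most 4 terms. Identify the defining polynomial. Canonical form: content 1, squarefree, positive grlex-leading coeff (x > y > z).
First, the degree is 2 — an hourglass — one-sheet hyperboloid; a quadric.
Next, symmetries: it's symmetric under x → −x, forcing even powers of x; it's symmetric under y → −y, forcing even powers of y; the z ↦ −z reflection is a symmetry, so z appears only in even powers.
Next, checking where it meets the axes: the x-axis gridline crossings are at x ∈ {-1, 1}; the surface avoids every integer z-axis point in the box.
Finally, fitting integer coefficients to these (and the overall shape) gives p.

2*x^2 + 3*y^2 - 2*z^2 - 2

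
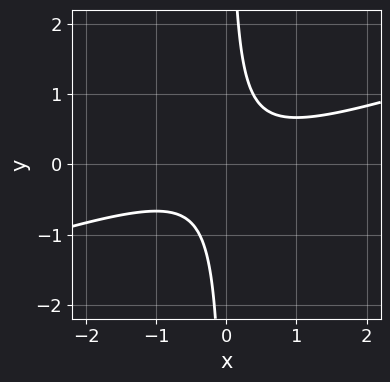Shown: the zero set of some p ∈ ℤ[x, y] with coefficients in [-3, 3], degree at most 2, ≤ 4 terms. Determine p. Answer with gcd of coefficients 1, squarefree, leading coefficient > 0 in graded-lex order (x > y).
First, deg p = 2.
Next, checking where it meets the axes: it misses every integer gridline on the x-axis; it misses every integer gridline on the y-axis.
Finally, putting this together gives p.

x^2 - 3*x*y + 1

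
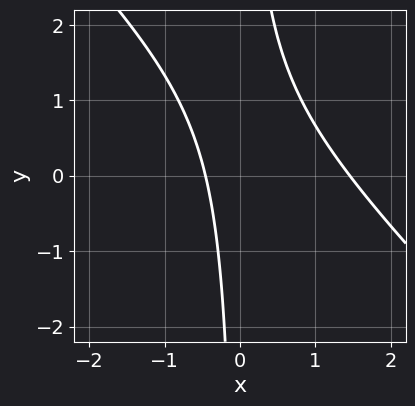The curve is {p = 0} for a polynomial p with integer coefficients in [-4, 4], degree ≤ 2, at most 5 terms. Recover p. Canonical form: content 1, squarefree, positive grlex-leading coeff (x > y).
1. deg p = 2.
2. Checking where it meets the axes: it misses every integer gridline on the y-axis.
3. Fitting integer coefficients to these (and the overall shape) gives p.

3*x^2 + 3*x*y - 3*x - 2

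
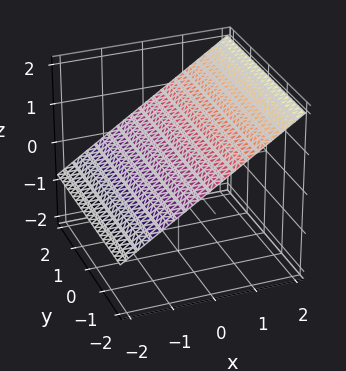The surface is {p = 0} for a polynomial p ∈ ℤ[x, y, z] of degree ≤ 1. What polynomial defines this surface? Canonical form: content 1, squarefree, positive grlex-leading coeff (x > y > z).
2*x - 3*z + 2

1. deg p = 1. Every cross-section is a straight line — this is a plane.
2. Observable constraints: no y-intercept at any integer in the box; it crosses the x-axis at the gridline x = -1.
3. Fitting integer coefficients to these (and the overall shape) gives p.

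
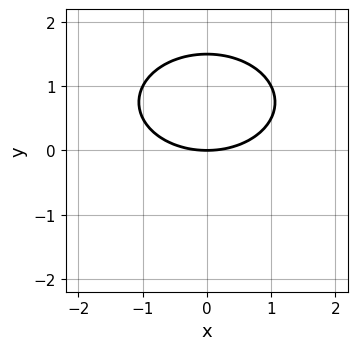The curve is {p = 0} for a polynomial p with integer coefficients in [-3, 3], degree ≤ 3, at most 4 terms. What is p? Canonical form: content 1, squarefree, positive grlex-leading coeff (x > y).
1. Degree: a generic line meets the curve in up to 2 points, so deg p = 2.
2. Symmetries: mirror symmetry x ↦ −x ⇒ only even powers of x.
3. From the visible intercepts: one y-axis crossing is at y = 0; it meets the x-axis at x = 0 (among the integer gridlines).
4. The integer polynomial consistent with all of this is the stated p.

x^2 + 2*y^2 - 3*y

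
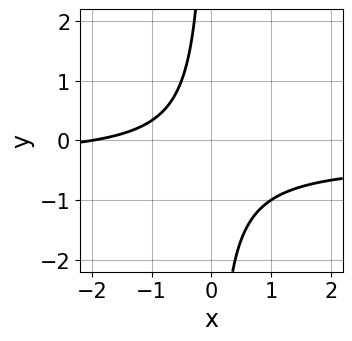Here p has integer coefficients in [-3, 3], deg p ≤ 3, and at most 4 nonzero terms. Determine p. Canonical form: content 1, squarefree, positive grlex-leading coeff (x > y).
3*x*y + x + 2

Degree: no degree-1 curve has this shape, so deg p = 2.
Checking where it meets the axes: it meets the x-axis at x = -2 (among the integer gridlines); no y-intercept at any integer in the box.
Together with the visible shape, these determine p as stated.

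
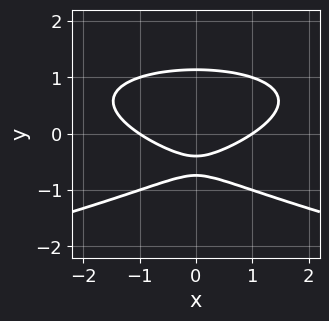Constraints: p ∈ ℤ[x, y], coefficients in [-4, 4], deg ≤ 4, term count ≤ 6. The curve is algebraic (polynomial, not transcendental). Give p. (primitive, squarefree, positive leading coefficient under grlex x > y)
1. The degree is 3 — a generic line meets the curve in up to 3 points.
2. Symmetries: the x ↦ −x reflection is a symmetry, so x appears only in even powers.
3. From the axis intercepts and sections: among the integer gridlines, it crosses the x-axis at x ∈ {-1, 1}.
4. Together with the visible shape, these determine p as stated.

3*y^3 + x^2 - 3*y - 1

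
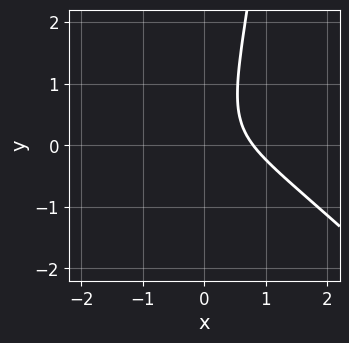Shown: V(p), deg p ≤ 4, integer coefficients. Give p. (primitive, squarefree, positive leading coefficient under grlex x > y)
2*x^3 + 2*x^2*y + 2*x*y - y^2 - 1

1. Degree: no degree-2 curve has this shape, so deg p = 3.
2. Reading off the gridlines: no y-intercept at any integer in the box.
3. The integer polynomial consistent with all of this is the stated p.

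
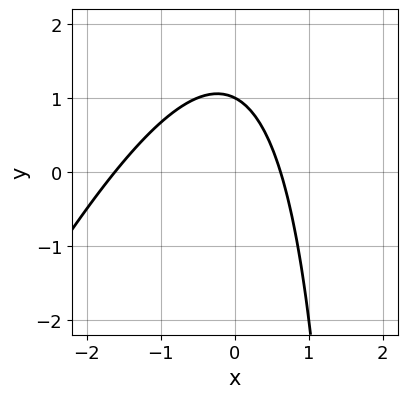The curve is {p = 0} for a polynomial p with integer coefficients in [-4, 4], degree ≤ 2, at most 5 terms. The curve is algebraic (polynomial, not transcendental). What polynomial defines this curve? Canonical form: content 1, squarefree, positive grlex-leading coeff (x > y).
1. The degree is 2 — no degree-1 curve has this shape.
2. From the axis intercepts and sections: one y-axis crossing is at y = 1.
3. The integer polynomial consistent with all of this is the stated p.

2*x^2 - x*y + 2*x + 2*y - 2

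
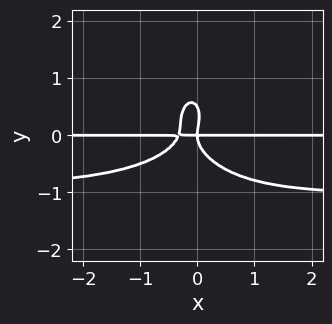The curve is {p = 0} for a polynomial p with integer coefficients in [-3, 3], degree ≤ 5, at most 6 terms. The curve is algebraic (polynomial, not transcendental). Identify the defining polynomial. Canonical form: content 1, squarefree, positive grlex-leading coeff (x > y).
(a) The degree is 4 — the shape is more complex than any degree-3 curve.
(b) Reading off the gridlines: it meets the y-axis at y = 0 (among the integer gridlines); every point of the x-axis in the box is on the curve.
(c) The integer polynomial consistent with all of this is the stated p.

3*x^2*y^2 + 2*y^4 + 3*x^2*y - y^3 + x*y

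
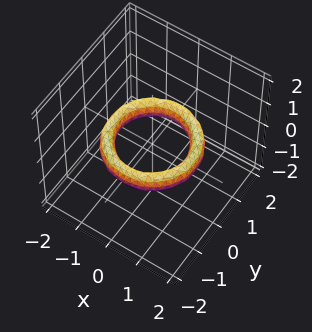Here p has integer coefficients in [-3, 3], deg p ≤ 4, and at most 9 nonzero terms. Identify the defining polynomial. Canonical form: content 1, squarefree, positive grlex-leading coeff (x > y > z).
Degree: a generic line meets the surface in up to 4 points, so deg p = 4.
By symmetry, every cross-section ⟂ z is a circle, so x, y appear only via x² + y².
From the axis intercepts and sections: among the integer gridlines, it crosses the x-axis at x ∈ {-1, 1}; no z-intercept at any integer in the box.
Assembling these constraints gives the stated polynomial.

x^4 + 2*x^2*y^2 + y^4 - 3*x^2 - 3*y^2 + 2*z^2 + 2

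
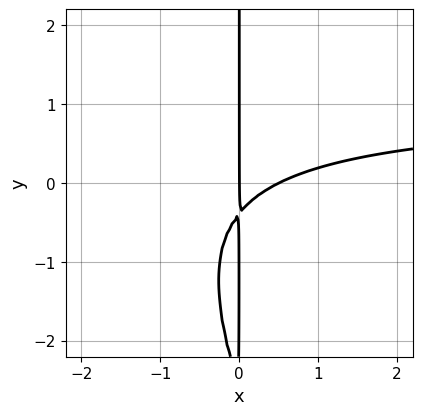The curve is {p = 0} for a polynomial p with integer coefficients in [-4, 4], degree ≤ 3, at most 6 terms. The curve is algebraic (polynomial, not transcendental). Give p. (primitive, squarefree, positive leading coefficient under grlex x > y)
2*x^2*y + x*y^2 - 2*x^2 + 3*x*y + x

The degree is 3 — the shape is more complex than any degree-2 curve.
Against the integer gridlines: one x-axis crossing is at x = 0; every point of the y-axis in the box is on the curve.
These observations pin down the coefficients.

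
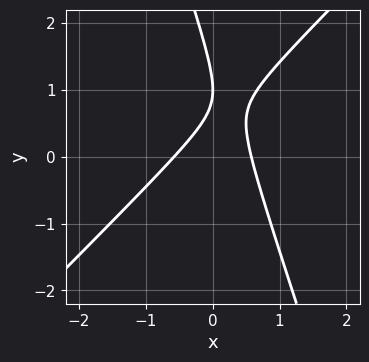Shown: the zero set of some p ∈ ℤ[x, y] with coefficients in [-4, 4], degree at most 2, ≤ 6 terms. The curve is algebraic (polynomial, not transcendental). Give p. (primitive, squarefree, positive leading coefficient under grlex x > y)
(a) Degree: the shape is more complex than any degree-1 curve, so deg p = 2.
(b) Against the integer gridlines: one y-axis crossing is at y = 1.
(c) Together with the visible shape, these determine p as stated.

3*x^2 - 2*x*y - y^2 + 2*y - 1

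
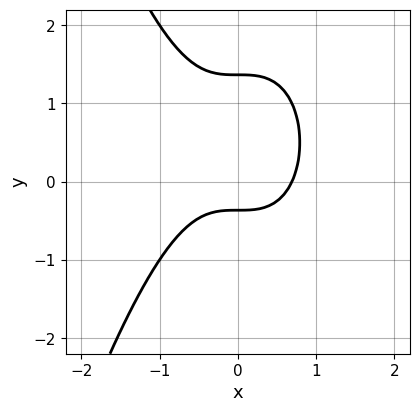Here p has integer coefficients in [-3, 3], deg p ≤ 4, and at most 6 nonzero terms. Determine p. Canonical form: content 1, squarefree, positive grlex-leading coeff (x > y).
3*x^3 + 2*y^2 - 2*y - 1

1. deg p = 3.
2. Solving for integer coefficients yields p as stated.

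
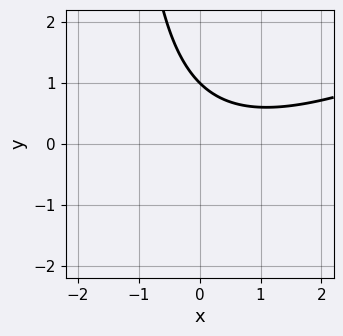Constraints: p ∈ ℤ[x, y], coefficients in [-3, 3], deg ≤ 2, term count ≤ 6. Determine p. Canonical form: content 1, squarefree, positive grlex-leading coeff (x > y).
x^2 - 2*x*y - x - 3*y + 3

First, degree: the shape is more complex than any degree-1 curve, so deg p = 2.
Then, from the visible intercepts: the curve avoids every integer x-axis point in the box; one y-axis crossing is at y = 1.
Finally, together with the visible shape, these determine p as stated.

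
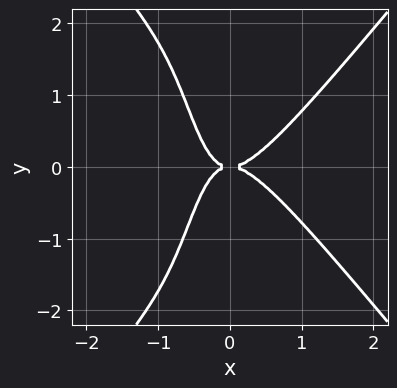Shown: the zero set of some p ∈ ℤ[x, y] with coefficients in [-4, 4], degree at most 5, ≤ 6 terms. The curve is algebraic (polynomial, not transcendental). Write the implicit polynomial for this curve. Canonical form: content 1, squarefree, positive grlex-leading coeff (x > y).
3*x^4 - 2*x^2*y^2 - 2*x*y^2 - y^2

(a) Degree: a generic line meets the curve in up to 4 points, so deg p = 4.
(b) Symmetries: the y ↦ −y reflection is a symmetry, so y appears only in even powers.
(c) Reading off the gridlines: it meets the y-axis at y = 0 (among the integer gridlines); one x-axis crossing is at x = 0.
(d) Putting this together gives p.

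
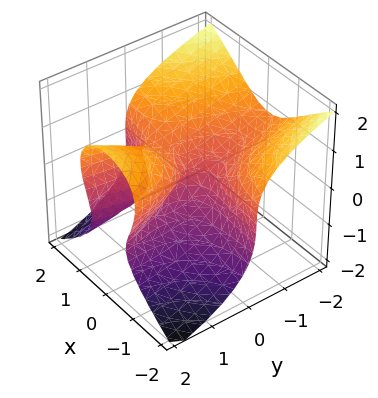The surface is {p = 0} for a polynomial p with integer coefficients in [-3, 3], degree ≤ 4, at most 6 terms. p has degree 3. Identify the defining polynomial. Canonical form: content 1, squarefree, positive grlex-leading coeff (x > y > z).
3*x^2*y + 3*z^3 - y^2 - 2*y*z - x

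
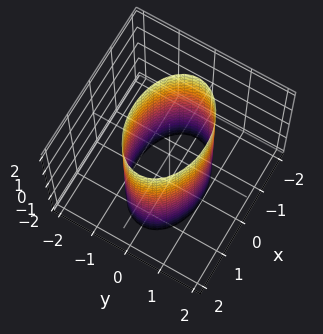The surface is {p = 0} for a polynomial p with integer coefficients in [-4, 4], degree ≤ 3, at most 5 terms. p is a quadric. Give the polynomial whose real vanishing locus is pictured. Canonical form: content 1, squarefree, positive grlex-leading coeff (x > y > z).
x^2 + 2*y^2 - 2

(a) Degree: constant cross-section along one axis; a quadric, so deg p = 2.
(b) Symmetries: it's symmetric under y → −y, forcing even powers of y; it's symmetric under z → −z, forcing even powers of z; it's symmetric under x → −x, forcing even powers of x.
(c) Reading off the gridlines: it misses every integer gridline on the z-axis; among the integer gridlines, it crosses the y-axis at y ∈ {-1, 1}.
(d) Assembling these constraints gives the stated polynomial.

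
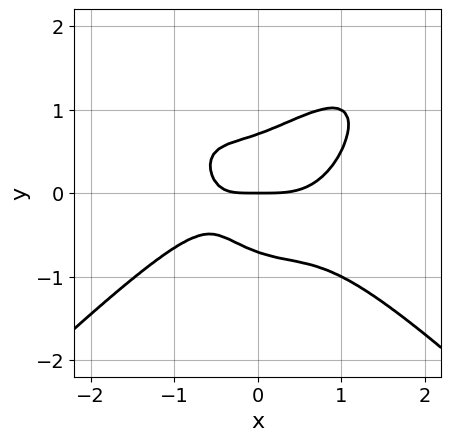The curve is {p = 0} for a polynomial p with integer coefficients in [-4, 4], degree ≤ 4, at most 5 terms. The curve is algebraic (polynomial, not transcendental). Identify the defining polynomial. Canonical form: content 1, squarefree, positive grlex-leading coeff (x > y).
First, deg p = 4. A generic line meets the curve in up to 4 points.
Then, against the integer gridlines: one y-axis crossing is at y = 0; one x-axis crossing is at x = 0.
Finally, solving for integer coefficients yields p as stated.

x^4 - x^2*y^2 + 2*y^3 - x*y - y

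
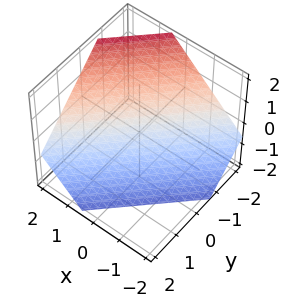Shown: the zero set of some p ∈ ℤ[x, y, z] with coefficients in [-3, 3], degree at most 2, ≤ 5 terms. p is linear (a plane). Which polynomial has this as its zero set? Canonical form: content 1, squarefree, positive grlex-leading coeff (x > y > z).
Degree: every cross-section is a straight line — this is a plane, so deg p = 1.
The integer polynomial consistent with all of this is the stated p.

3*x - 3*y - 3*z - 2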